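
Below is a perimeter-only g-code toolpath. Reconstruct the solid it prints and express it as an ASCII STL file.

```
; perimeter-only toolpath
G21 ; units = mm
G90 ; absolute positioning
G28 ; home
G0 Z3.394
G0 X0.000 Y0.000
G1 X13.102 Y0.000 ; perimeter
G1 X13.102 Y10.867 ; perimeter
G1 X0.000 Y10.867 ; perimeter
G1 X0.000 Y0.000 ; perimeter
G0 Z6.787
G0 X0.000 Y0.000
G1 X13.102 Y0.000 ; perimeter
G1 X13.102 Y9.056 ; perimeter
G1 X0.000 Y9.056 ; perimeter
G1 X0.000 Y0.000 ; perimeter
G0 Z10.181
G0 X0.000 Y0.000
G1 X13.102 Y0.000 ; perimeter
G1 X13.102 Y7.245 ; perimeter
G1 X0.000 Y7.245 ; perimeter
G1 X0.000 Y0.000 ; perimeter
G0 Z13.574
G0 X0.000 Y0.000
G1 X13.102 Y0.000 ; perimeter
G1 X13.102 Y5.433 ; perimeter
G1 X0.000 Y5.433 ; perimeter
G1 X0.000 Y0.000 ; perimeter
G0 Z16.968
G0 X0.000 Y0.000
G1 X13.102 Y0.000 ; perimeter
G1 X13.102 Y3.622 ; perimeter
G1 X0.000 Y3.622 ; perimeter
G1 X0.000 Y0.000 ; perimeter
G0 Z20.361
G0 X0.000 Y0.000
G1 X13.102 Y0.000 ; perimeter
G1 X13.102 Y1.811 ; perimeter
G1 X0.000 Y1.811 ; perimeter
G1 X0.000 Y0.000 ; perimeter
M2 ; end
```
solid part
  facet normal 0.0000 0.0000 -1.0000
    outer loop
      vertex 13.102 12.678 0.000
      vertex 13.102 0.000 0.000
      vertex 0.000 0.000 0.000
    endloop
  endfacet
  facet normal 0.0000 0.0000 -1.0000
    outer loop
      vertex 0.000 12.678 0.000
      vertex 13.102 12.678 0.000
      vertex 0.000 0.000 0.000
    endloop
  endfacet
  facet normal 0.0000 -1.0000 0.0000
    outer loop
      vertex 0.000 0.000 0.000
      vertex 13.102 0.000 0.000
      vertex 13.102 0.000 23.755
    endloop
  endfacet
  facet normal 0.0000 -1.0000 0.0000
    outer loop
      vertex 0.000 0.000 0.000
      vertex 13.102 0.000 23.755
      vertex 0.000 0.000 23.755
    endloop
  endfacet
  facet normal 0.0000 0.8822 0.4708
    outer loop
      vertex 0.000 0.000 23.755
      vertex 13.102 0.000 23.755
      vertex 13.102 12.678 0.000
    endloop
  endfacet
  facet normal 0.0000 0.8822 0.4708
    outer loop
      vertex 0.000 0.000 23.755
      vertex 13.102 12.678 0.000
      vertex 0.000 12.678 0.000
    endloop
  endfacet
  facet normal -1.0000 0.0000 0.0000
    outer loop
      vertex 0.000 0.000 23.755
      vertex 0.000 12.678 0.000
      vertex 0.000 0.000 0.000
    endloop
  endfacet
  facet normal 1.0000 0.0000 0.0000
    outer loop
      vertex 13.102 0.000 0.000
      vertex 13.102 12.678 0.000
      vertex 13.102 0.000 23.755
    endloop
  endfacet
endsolid part

The G0 Z moves step by Δz≈3.394 mm. The G1 loops shrink linearly with z, so the solid tapers from its base footprint up to z≈23.8. Closing with a flat bottom cap and the tapered top and triangulating gives 8 facets — a wedge (ramp): 13.1 × 12.7 mm base, rising to 23.8 mm along the y=0 edge and sloping linearly to z=0 at y=12.7.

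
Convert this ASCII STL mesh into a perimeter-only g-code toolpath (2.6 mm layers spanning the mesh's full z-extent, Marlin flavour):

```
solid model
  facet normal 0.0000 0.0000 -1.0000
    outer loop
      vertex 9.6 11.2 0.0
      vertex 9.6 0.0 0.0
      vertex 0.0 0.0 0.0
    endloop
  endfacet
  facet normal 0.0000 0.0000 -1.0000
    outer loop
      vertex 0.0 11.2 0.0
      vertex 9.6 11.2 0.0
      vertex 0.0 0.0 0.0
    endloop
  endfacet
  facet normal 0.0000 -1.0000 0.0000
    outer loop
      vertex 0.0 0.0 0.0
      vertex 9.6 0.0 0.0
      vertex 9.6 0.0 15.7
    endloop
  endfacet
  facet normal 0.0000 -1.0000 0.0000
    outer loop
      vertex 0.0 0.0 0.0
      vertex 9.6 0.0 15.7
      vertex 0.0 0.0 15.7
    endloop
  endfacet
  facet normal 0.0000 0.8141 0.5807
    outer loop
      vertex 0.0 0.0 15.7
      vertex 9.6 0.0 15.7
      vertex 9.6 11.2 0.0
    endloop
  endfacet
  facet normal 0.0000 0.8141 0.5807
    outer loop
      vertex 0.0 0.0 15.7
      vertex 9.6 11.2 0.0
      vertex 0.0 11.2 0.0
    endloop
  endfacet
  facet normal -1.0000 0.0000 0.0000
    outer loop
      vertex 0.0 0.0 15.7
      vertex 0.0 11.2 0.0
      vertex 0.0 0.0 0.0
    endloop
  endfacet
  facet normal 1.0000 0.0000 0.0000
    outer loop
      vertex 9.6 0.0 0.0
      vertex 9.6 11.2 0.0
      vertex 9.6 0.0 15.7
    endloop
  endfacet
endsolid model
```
; perimeter-only toolpath
G21 ; units = mm
G90 ; absolute positioning
G28 ; home
; layer 1
G0 Z2.6
G0 X0.0 Y0.0
G1 X9.6 Y0.0
G1 X9.6 Y9.3
G1 X0.0 Y9.3
G1 X0.0 Y0.0
; layer 2
G0 Z5.2
G0 X0.0 Y0.0
G1 X9.6 Y0.0
G1 X9.6 Y7.5
G1 X0.0 Y7.5
G1 X0.0 Y0.0
; layer 3
G0 Z7.8
G0 X0.0 Y0.0
G1 X9.6 Y0.0
G1 X9.6 Y5.6
G1 X0.0 Y5.6
G1 X0.0 Y0.0
; layer 4
G0 Z10.5
G0 X0.0 Y0.0
G1 X9.6 Y0.0
G1 X9.6 Y3.7
G1 X0.0 Y3.7
G1 X0.0 Y0.0
; layer 5
G0 Z13.1
G0 X0.0 Y0.0
G1 X9.6 Y0.0
G1 X9.6 Y1.9
G1 X0.0 Y1.9
G1 X0.0 Y0.0
M2 ; end

The solid is a wedge (ramp): 9.6 × 11.2 mm base, rising to 15.7 mm along the y=0 edge and sloping linearly to z=0 at y=11.2. Slicing at Δz = 2.6 mm — 6 equal slices spanning the solid's height, so layer i sits at z = i·h/6 — gives 5 non-empty perimeters. Each is a 4-segment closed polygon; G0 lifts to the layer z and rapids to the start vertex, then G1 traces the edges. The cross-section shrinks linearly with z (the slice at the apex is degenerate and omitted).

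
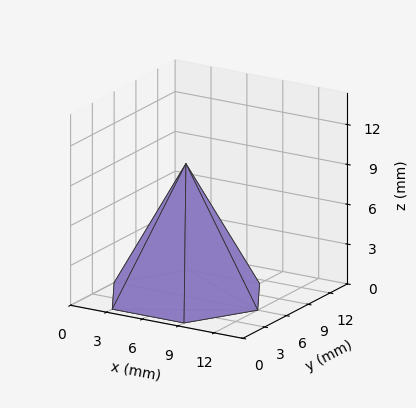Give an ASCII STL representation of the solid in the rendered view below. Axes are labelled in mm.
Reading the render: the shape is a regular 6-sided pyramid, base circumscribed radius ≈ 6 mm, apex at z ≈ 10 mm (dimensions read to the nearest mm from the axis ticks). For the STL, each face is triangulated and given an outward normal.

solid part
  facet normal 0.0000 0.0000 -1.0000
    outer loop
      vertex 3.00 11.20 0.00
      vertex 9.00 11.20 0.00
      vertex 12.00 6.00 0.00
    endloop
  endfacet
  facet normal 0.0000 0.0000 -1.0000
    outer loop
      vertex 0.00 6.00 0.00
      vertex 3.00 11.20 0.00
      vertex 12.00 6.00 0.00
    endloop
  endfacet
  facet normal 0.0000 0.0000 -1.0000
    outer loop
      vertex 3.00 0.80 0.00
      vertex 0.00 6.00 0.00
      vertex 12.00 6.00 0.00
    endloop
  endfacet
  facet normal 0.0000 0.0000 -1.0000
    outer loop
      vertex 9.00 0.80 0.00
      vertex 3.00 0.80 0.00
      vertex 12.00 6.00 0.00
    endloop
  endfacet
  facet normal 0.7686 0.4434 0.4612
    outer loop
      vertex 12.00 6.00 0.00
      vertex 9.00 11.20 0.00
      vertex 6.00 6.00 10.00
    endloop
  endfacet
  facet normal 0.0000 0.8872 0.4614
    outer loop
      vertex 9.00 11.20 0.00
      vertex 3.00 11.20 0.00
      vertex 6.00 6.00 10.00
    endloop
  endfacet
  facet normal -0.7686 0.4434 0.4612
    outer loop
      vertex 3.00 11.20 0.00
      vertex 0.00 6.00 0.00
      vertex 6.00 6.00 10.00
    endloop
  endfacet
  facet normal -0.7686 -0.4434 0.4612
    outer loop
      vertex 0.00 6.00 0.00
      vertex 3.00 0.80 0.00
      vertex 6.00 6.00 10.00
    endloop
  endfacet
  facet normal 0.0000 -0.8872 0.4614
    outer loop
      vertex 3.00 0.80 0.00
      vertex 9.00 0.80 0.00
      vertex 6.00 6.00 10.00
    endloop
  endfacet
  facet normal 0.7686 -0.4434 0.4612
    outer loop
      vertex 9.00 0.80 0.00
      vertex 12.00 6.00 0.00
      vertex 6.00 6.00 10.00
    endloop
  endfacet
endsolid part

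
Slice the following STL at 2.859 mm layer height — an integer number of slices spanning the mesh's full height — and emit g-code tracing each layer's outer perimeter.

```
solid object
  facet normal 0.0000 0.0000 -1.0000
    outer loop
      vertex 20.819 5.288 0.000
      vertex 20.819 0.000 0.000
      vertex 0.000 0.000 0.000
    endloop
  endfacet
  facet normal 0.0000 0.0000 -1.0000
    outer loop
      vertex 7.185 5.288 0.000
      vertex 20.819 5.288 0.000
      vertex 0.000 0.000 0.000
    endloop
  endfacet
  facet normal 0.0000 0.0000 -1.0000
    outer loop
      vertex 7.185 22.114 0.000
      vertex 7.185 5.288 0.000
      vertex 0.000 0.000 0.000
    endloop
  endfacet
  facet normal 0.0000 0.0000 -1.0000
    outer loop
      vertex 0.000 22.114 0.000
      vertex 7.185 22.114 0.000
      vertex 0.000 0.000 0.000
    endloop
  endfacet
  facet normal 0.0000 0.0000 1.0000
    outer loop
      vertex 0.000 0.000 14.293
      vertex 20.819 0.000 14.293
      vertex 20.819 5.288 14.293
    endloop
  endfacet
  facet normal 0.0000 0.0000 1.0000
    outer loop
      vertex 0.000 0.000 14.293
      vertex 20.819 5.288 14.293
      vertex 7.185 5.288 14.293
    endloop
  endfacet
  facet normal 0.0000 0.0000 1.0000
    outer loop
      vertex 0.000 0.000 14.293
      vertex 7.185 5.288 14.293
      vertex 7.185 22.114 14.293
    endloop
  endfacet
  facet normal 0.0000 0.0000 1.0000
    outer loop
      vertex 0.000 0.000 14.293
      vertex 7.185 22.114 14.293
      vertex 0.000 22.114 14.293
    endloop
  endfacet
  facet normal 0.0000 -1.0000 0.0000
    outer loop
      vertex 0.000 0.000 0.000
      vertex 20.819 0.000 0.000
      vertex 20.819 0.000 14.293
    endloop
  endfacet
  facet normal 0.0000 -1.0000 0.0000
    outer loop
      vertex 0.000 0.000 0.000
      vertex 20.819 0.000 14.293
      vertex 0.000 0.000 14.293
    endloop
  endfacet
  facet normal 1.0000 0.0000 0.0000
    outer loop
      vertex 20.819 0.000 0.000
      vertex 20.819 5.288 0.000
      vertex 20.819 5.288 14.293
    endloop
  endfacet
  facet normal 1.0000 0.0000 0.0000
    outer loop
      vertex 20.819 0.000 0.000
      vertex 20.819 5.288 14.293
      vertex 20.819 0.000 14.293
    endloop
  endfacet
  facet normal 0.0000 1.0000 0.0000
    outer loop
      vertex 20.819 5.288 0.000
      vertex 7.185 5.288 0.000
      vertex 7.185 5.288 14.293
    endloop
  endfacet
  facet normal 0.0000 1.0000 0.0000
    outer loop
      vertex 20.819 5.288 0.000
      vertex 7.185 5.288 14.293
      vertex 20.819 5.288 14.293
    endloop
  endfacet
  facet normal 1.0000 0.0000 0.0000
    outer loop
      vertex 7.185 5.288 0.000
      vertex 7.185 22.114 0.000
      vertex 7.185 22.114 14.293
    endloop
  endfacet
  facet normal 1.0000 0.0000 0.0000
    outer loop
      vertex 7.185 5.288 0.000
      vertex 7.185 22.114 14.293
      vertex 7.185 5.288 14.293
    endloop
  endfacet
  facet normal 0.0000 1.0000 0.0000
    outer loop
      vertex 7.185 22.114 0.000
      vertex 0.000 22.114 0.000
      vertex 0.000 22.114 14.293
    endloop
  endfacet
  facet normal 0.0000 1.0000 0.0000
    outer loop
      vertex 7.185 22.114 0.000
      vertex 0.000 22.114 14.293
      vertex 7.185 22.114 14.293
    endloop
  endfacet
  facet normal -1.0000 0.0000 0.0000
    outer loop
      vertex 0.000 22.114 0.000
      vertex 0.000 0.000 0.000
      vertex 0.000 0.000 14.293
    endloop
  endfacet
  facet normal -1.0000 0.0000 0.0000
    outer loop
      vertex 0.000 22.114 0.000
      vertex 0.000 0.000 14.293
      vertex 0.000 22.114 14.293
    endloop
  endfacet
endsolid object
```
; perimeter-only toolpath
G21 ; units = mm
G90 ; absolute positioning
G28 ; home
; layer 1
G0 Z2.859
G0 X0.000 Y0.000
G1 X20.819 Y0.000
G1 X20.819 Y5.288
G1 X7.185 Y5.288
G1 X7.185 Y22.114
G1 X0.000 Y22.114
G1 X0.000 Y0.000
; layer 2
G0 Z5.717
G0 X0.000 Y0.000
G1 X20.819 Y0.000
G1 X20.819 Y5.288
G1 X7.185 Y5.288
G1 X7.185 Y22.114
G1 X0.000 Y22.114
G1 X0.000 Y0.000
; layer 3
G0 Z8.576
G0 X0.000 Y0.000
G1 X20.819 Y0.000
G1 X20.819 Y5.288
G1 X7.185 Y5.288
G1 X7.185 Y22.114
G1 X0.000 Y22.114
G1 X0.000 Y0.000
; layer 4
G0 Z11.434
G0 X0.000 Y0.000
G1 X20.819 Y0.000
G1 X20.819 Y5.288
G1 X7.185 Y5.288
G1 X7.185 Y22.114
G1 X0.000 Y22.114
G1 X0.000 Y0.000
; layer 5
G0 Z14.293
G0 X0.000 Y0.000
G1 X20.819 Y0.000
G1 X20.819 Y5.288
G1 X7.185 Y5.288
G1 X7.185 Y22.114
G1 X0.000 Y22.114
G1 X0.000 Y0.000
M2 ; end

The solid is an L-shaped prism: outer 20.8 × 22.1 mm, arm thicknesses ≈ 5.29 mm (horizontal) and 7.18 mm (vertical), extruded 14.3 mm in z. Slicing at Δz = 2.859 mm — 5 equal slices spanning the solid's height, so layer i sits at z = i·h/5 — gives 5 non-empty perimeters. Each is a 6-segment closed polygon; G0 lifts to the layer z and rapids to the start vertex, then G1 traces the edges.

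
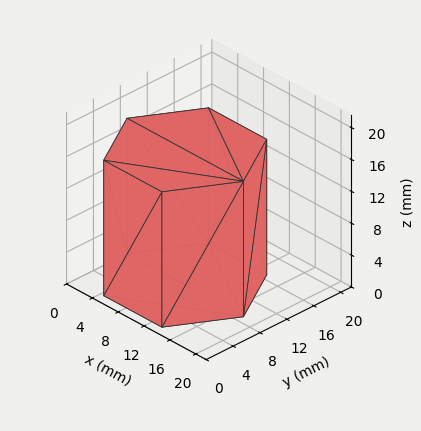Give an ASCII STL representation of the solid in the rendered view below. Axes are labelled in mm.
Reading the render: the shape is a regular 6-sided prism (a cylinder approximated with 6 flat sides), circumscribed radius ≈ 9 mm, height ≈ 17 mm (dimensions read to the nearest mm from the axis ticks). For the STL, each face is triangulated and given an outward normal.

solid part
  facet normal 0.0000 0.0000 -1.0000
    outer loop
      vertex 4.50 16.79 0.00
      vertex 13.50 16.79 0.00
      vertex 18.00 9.00 0.00
    endloop
  endfacet
  facet normal 0.0000 0.0000 -1.0000
    outer loop
      vertex 0.00 9.00 0.00
      vertex 4.50 16.79 0.00
      vertex 18.00 9.00 0.00
    endloop
  endfacet
  facet normal 0.0000 0.0000 -1.0000
    outer loop
      vertex 4.50 1.21 0.00
      vertex 0.00 9.00 0.00
      vertex 18.00 9.00 0.00
    endloop
  endfacet
  facet normal 0.0000 0.0000 -1.0000
    outer loop
      vertex 13.50 1.21 0.00
      vertex 4.50 1.21 0.00
      vertex 18.00 9.00 0.00
    endloop
  endfacet
  facet normal 0.0000 0.0000 1.0000
    outer loop
      vertex 18.00 9.00 17.00
      vertex 13.50 16.79 17.00
      vertex 4.50 16.79 17.00
    endloop
  endfacet
  facet normal 0.0000 0.0000 1.0000
    outer loop
      vertex 18.00 9.00 17.00
      vertex 4.50 16.79 17.00
      vertex 0.00 9.00 17.00
    endloop
  endfacet
  facet normal 0.0000 0.0000 1.0000
    outer loop
      vertex 18.00 9.00 17.00
      vertex 0.00 9.00 17.00
      vertex 4.50 1.21 17.00
    endloop
  endfacet
  facet normal 0.0000 0.0000 1.0000
    outer loop
      vertex 18.00 9.00 17.00
      vertex 4.50 1.21 17.00
      vertex 13.50 1.21 17.00
    endloop
  endfacet
  facet normal 0.8659 0.5002 0.0000
    outer loop
      vertex 18.00 9.00 0.00
      vertex 13.50 16.79 0.00
      vertex 13.50 16.79 17.00
    endloop
  endfacet
  facet normal 0.8659 0.5002 0.0000
    outer loop
      vertex 18.00 9.00 0.00
      vertex 13.50 16.79 17.00
      vertex 18.00 9.00 17.00
    endloop
  endfacet
  facet normal 0.0000 1.0000 0.0000
    outer loop
      vertex 13.50 16.79 0.00
      vertex 4.50 16.79 0.00
      vertex 4.50 16.79 17.00
    endloop
  endfacet
  facet normal 0.0000 1.0000 0.0000
    outer loop
      vertex 13.50 16.79 0.00
      vertex 4.50 16.79 17.00
      vertex 13.50 16.79 17.00
    endloop
  endfacet
  facet normal -0.8659 0.5002 0.0000
    outer loop
      vertex 4.50 16.79 0.00
      vertex 0.00 9.00 0.00
      vertex 0.00 9.00 17.00
    endloop
  endfacet
  facet normal -0.8659 0.5002 0.0000
    outer loop
      vertex 4.50 16.79 0.00
      vertex 0.00 9.00 17.00
      vertex 4.50 16.79 17.00
    endloop
  endfacet
  facet normal -0.8659 -0.5002 0.0000
    outer loop
      vertex 0.00 9.00 0.00
      vertex 4.50 1.21 0.00
      vertex 4.50 1.21 17.00
    endloop
  endfacet
  facet normal -0.8659 -0.5002 0.0000
    outer loop
      vertex 0.00 9.00 0.00
      vertex 4.50 1.21 17.00
      vertex 0.00 9.00 17.00
    endloop
  endfacet
  facet normal 0.0000 -1.0000 0.0000
    outer loop
      vertex 4.50 1.21 0.00
      vertex 13.50 1.21 0.00
      vertex 13.50 1.21 17.00
    endloop
  endfacet
  facet normal 0.0000 -1.0000 0.0000
    outer loop
      vertex 4.50 1.21 0.00
      vertex 13.50 1.21 17.00
      vertex 4.50 1.21 17.00
    endloop
  endfacet
  facet normal 0.8659 -0.5002 0.0000
    outer loop
      vertex 13.50 1.21 0.00
      vertex 18.00 9.00 0.00
      vertex 18.00 9.00 17.00
    endloop
  endfacet
  facet normal 0.8659 -0.5002 0.0000
    outer loop
      vertex 13.50 1.21 0.00
      vertex 18.00 9.00 17.00
      vertex 13.50 1.21 17.00
    endloop
  endfacet
endsolid part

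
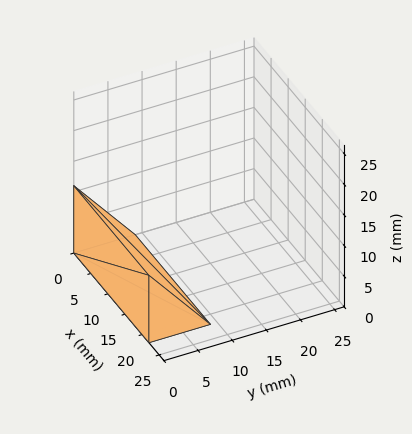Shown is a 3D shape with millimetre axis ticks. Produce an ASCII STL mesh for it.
Reading the render: the shape is a wedge (ramp): 22 × 9 mm base, rising to 11 mm along the y=0 edge and sloping linearly to z=0 at y=9 (dimensions read to the nearest mm from the axis ticks). For the STL, each face is triangulated and given an outward normal.

solid part
  facet normal 0.0000 0.0000 -1.0000
    outer loop
      vertex 22.00 9.00 0.00
      vertex 22.00 0.00 0.00
      vertex 0.00 0.00 0.00
    endloop
  endfacet
  facet normal 0.0000 0.0000 -1.0000
    outer loop
      vertex 0.00 9.00 0.00
      vertex 22.00 9.00 0.00
      vertex 0.00 0.00 0.00
    endloop
  endfacet
  facet normal 0.0000 -1.0000 0.0000
    outer loop
      vertex 0.00 0.00 0.00
      vertex 22.00 0.00 0.00
      vertex 22.00 0.00 11.00
    endloop
  endfacet
  facet normal 0.0000 -1.0000 0.0000
    outer loop
      vertex 0.00 0.00 0.00
      vertex 22.00 0.00 11.00
      vertex 0.00 0.00 11.00
    endloop
  endfacet
  facet normal 0.0000 0.7740 0.6332
    outer loop
      vertex 0.00 0.00 11.00
      vertex 22.00 0.00 11.00
      vertex 22.00 9.00 0.00
    endloop
  endfacet
  facet normal 0.0000 0.7740 0.6332
    outer loop
      vertex 0.00 0.00 11.00
      vertex 22.00 9.00 0.00
      vertex 0.00 9.00 0.00
    endloop
  endfacet
  facet normal -1.0000 0.0000 0.0000
    outer loop
      vertex 0.00 0.00 11.00
      vertex 0.00 9.00 0.00
      vertex 0.00 0.00 0.00
    endloop
  endfacet
  facet normal 1.0000 0.0000 0.0000
    outer loop
      vertex 22.00 0.00 0.00
      vertex 22.00 9.00 0.00
      vertex 22.00 0.00 11.00
    endloop
  endfacet
endsolid part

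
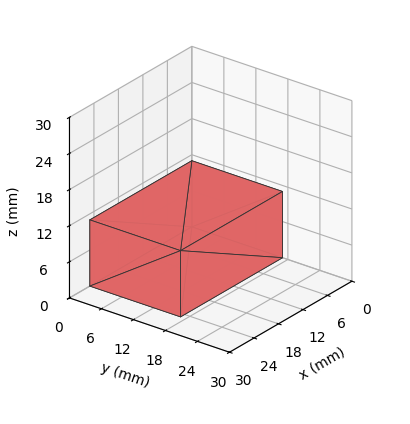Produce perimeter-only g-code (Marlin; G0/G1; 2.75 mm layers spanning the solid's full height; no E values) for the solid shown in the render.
Reading the render: the shape is a rectangular box, roughly 25 × 17 mm footprint and 11 mm tall (dimensions read to the nearest mm from the axis ticks). For the g-code, the solid's height is divided into equal slices at the stated Δz and each level perimeter traced with G1 moves after a G0 lift.

; perimeter-only toolpath
G21 ; units = mm
G90 ; absolute positioning
G28 ; home
; layer 1
G0 Z2.75
G0 X0.00 Y0.00
G1 X25.00 Y0.00
G1 X25.00 Y17.00
G1 X0.00 Y17.00
G1 X0.00 Y0.00
; layer 2
G0 Z5.50
G0 X0.00 Y0.00
G1 X25.00 Y0.00
G1 X25.00 Y17.00
G1 X0.00 Y17.00
G1 X0.00 Y0.00
; layer 3
G0 Z8.25
G0 X0.00 Y0.00
G1 X25.00 Y0.00
G1 X25.00 Y17.00
G1 X0.00 Y17.00
G1 X0.00 Y0.00
; layer 4
G0 Z11.00
G0 X0.00 Y0.00
G1 X25.00 Y0.00
G1 X25.00 Y17.00
G1 X0.00 Y17.00
G1 X0.00 Y0.00
M2 ; end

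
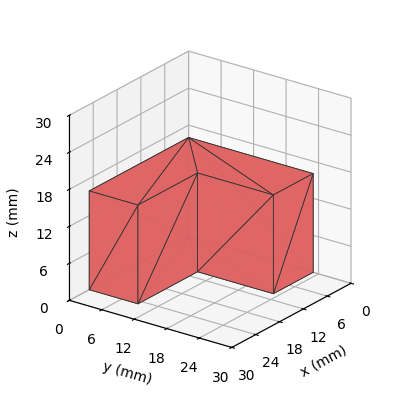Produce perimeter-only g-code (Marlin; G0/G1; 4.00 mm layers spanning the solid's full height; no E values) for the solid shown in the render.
Reading the render: the shape is an L-shaped prism: outer 25 × 23 mm, arm thicknesses ≈ 9 mm (horizontal) and 10 mm (vertical), extruded 16 mm in z (dimensions read to the nearest mm from the axis ticks). For the g-code, the solid's height is divided into equal slices at the stated Δz and each level perimeter traced with G1 moves after a G0 lift.

; perimeter-only toolpath
G21 ; units = mm
G90 ; absolute positioning
G28 ; home
; layer 1
G0 Z4.00
G0 X0.00 Y0.00
G1 X25.00 Y0.00
G1 X25.00 Y9.00
G1 X10.00 Y9.00
G1 X10.00 Y23.00
G1 X0.00 Y23.00
G1 X0.00 Y0.00
; layer 2
G0 Z8.00
G0 X0.00 Y0.00
G1 X25.00 Y0.00
G1 X25.00 Y9.00
G1 X10.00 Y9.00
G1 X10.00 Y23.00
G1 X0.00 Y23.00
G1 X0.00 Y0.00
; layer 3
G0 Z12.00
G0 X0.00 Y0.00
G1 X25.00 Y0.00
G1 X25.00 Y9.00
G1 X10.00 Y9.00
G1 X10.00 Y23.00
G1 X0.00 Y23.00
G1 X0.00 Y0.00
; layer 4
G0 Z16.00
G0 X0.00 Y0.00
G1 X25.00 Y0.00
G1 X25.00 Y9.00
G1 X10.00 Y9.00
G1 X10.00 Y23.00
G1 X0.00 Y23.00
G1 X0.00 Y0.00
M2 ; end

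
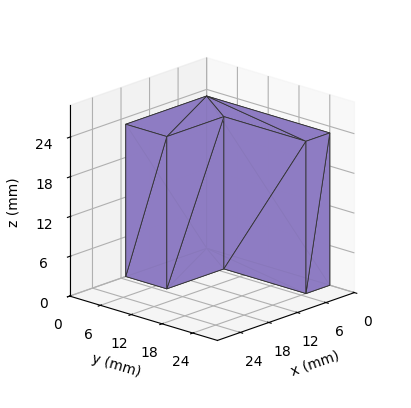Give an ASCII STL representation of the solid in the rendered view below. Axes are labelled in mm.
Reading the render: the shape is an L-shaped prism: outer 17 × 24 mm, arm thicknesses ≈ 8 mm (horizontal) and 5 mm (vertical), extruded 23 mm in z (dimensions read to the nearest mm from the axis ticks). For the STL, each face is triangulated and given an outward normal.

solid part
  facet normal 0.0000 0.0000 -1.0000
    outer loop
      vertex 17.0 8.0 0.0
      vertex 17.0 0.0 0.0
      vertex 0.0 0.0 0.0
    endloop
  endfacet
  facet normal 0.0000 0.0000 -1.0000
    outer loop
      vertex 5.0 8.0 0.0
      vertex 17.0 8.0 0.0
      vertex 0.0 0.0 0.0
    endloop
  endfacet
  facet normal 0.0000 0.0000 -1.0000
    outer loop
      vertex 5.0 24.0 0.0
      vertex 5.0 8.0 0.0
      vertex 0.0 0.0 0.0
    endloop
  endfacet
  facet normal 0.0000 0.0000 -1.0000
    outer loop
      vertex 0.0 24.0 0.0
      vertex 5.0 24.0 0.0
      vertex 0.0 0.0 0.0
    endloop
  endfacet
  facet normal 0.0000 0.0000 1.0000
    outer loop
      vertex 0.0 0.0 23.0
      vertex 17.0 0.0 23.0
      vertex 17.0 8.0 23.0
    endloop
  endfacet
  facet normal 0.0000 0.0000 1.0000
    outer loop
      vertex 0.0 0.0 23.0
      vertex 17.0 8.0 23.0
      vertex 5.0 8.0 23.0
    endloop
  endfacet
  facet normal 0.0000 0.0000 1.0000
    outer loop
      vertex 0.0 0.0 23.0
      vertex 5.0 8.0 23.0
      vertex 5.0 24.0 23.0
    endloop
  endfacet
  facet normal 0.0000 0.0000 1.0000
    outer loop
      vertex 0.0 0.0 23.0
      vertex 5.0 24.0 23.0
      vertex 0.0 24.0 23.0
    endloop
  endfacet
  facet normal 0.0000 -1.0000 0.0000
    outer loop
      vertex 0.0 0.0 0.0
      vertex 17.0 0.0 0.0
      vertex 17.0 0.0 23.0
    endloop
  endfacet
  facet normal 0.0000 -1.0000 0.0000
    outer loop
      vertex 0.0 0.0 0.0
      vertex 17.0 0.0 23.0
      vertex 0.0 0.0 23.0
    endloop
  endfacet
  facet normal 1.0000 0.0000 0.0000
    outer loop
      vertex 17.0 0.0 0.0
      vertex 17.0 8.0 0.0
      vertex 17.0 8.0 23.0
    endloop
  endfacet
  facet normal 1.0000 0.0000 0.0000
    outer loop
      vertex 17.0 0.0 0.0
      vertex 17.0 8.0 23.0
      vertex 17.0 0.0 23.0
    endloop
  endfacet
  facet normal 0.0000 1.0000 0.0000
    outer loop
      vertex 17.0 8.0 0.0
      vertex 5.0 8.0 0.0
      vertex 5.0 8.0 23.0
    endloop
  endfacet
  facet normal 0.0000 1.0000 0.0000
    outer loop
      vertex 17.0 8.0 0.0
      vertex 5.0 8.0 23.0
      vertex 17.0 8.0 23.0
    endloop
  endfacet
  facet normal 1.0000 0.0000 0.0000
    outer loop
      vertex 5.0 8.0 0.0
      vertex 5.0 24.0 0.0
      vertex 5.0 24.0 23.0
    endloop
  endfacet
  facet normal 1.0000 0.0000 0.0000
    outer loop
      vertex 5.0 8.0 0.0
      vertex 5.0 24.0 23.0
      vertex 5.0 8.0 23.0
    endloop
  endfacet
  facet normal 0.0000 1.0000 0.0000
    outer loop
      vertex 5.0 24.0 0.0
      vertex 0.0 24.0 0.0
      vertex 0.0 24.0 23.0
    endloop
  endfacet
  facet normal 0.0000 1.0000 0.0000
    outer loop
      vertex 5.0 24.0 0.0
      vertex 0.0 24.0 23.0
      vertex 5.0 24.0 23.0
    endloop
  endfacet
  facet normal -1.0000 0.0000 0.0000
    outer loop
      vertex 0.0 24.0 0.0
      vertex 0.0 0.0 0.0
      vertex 0.0 0.0 23.0
    endloop
  endfacet
  facet normal -1.0000 0.0000 0.0000
    outer loop
      vertex 0.0 24.0 0.0
      vertex 0.0 0.0 23.0
      vertex 0.0 24.0 23.0
    endloop
  endfacet
endsolid part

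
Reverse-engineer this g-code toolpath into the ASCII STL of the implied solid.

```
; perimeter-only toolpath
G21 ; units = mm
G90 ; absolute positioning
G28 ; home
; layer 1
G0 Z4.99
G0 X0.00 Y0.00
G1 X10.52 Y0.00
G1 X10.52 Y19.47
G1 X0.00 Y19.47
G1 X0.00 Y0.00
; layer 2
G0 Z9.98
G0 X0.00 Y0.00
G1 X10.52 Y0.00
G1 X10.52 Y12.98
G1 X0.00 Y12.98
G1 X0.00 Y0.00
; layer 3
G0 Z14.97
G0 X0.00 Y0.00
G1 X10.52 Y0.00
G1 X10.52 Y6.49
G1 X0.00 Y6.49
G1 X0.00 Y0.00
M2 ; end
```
solid part
  facet normal 0.0000 0.0000 -1.0000
    outer loop
      vertex 10.52 25.96 0.00
      vertex 10.52 0.00 0.00
      vertex 0.00 0.00 0.00
    endloop
  endfacet
  facet normal 0.0000 0.0000 -1.0000
    outer loop
      vertex 0.00 25.96 0.00
      vertex 10.52 25.96 0.00
      vertex 0.00 0.00 0.00
    endloop
  endfacet
  facet normal 0.0000 -1.0000 0.0000
    outer loop
      vertex 0.00 0.00 0.00
      vertex 10.52 0.00 0.00
      vertex 10.52 0.00 19.96
    endloop
  endfacet
  facet normal 0.0000 -1.0000 0.0000
    outer loop
      vertex 0.00 0.00 0.00
      vertex 10.52 0.00 19.96
      vertex 0.00 0.00 19.96
    endloop
  endfacet
  facet normal 0.0000 0.6095 0.7928
    outer loop
      vertex 0.00 0.00 19.96
      vertex 10.52 0.00 19.96
      vertex 10.52 25.96 0.00
    endloop
  endfacet
  facet normal 0.0000 0.6095 0.7928
    outer loop
      vertex 0.00 0.00 19.96
      vertex 10.52 25.96 0.00
      vertex 0.00 25.96 0.00
    endloop
  endfacet
  facet normal -1.0000 0.0000 0.0000
    outer loop
      vertex 0.00 0.00 19.96
      vertex 0.00 25.96 0.00
      vertex 0.00 0.00 0.00
    endloop
  endfacet
  facet normal 1.0000 0.0000 0.0000
    outer loop
      vertex 10.52 0.00 0.00
      vertex 10.52 25.96 0.00
      vertex 10.52 0.00 19.96
    endloop
  endfacet
endsolid part

The G0 Z moves step by Δz≈4.99 mm. The G1 loops shrink linearly with z, so the solid tapers from its base footprint up to z≈20. Closing with a flat bottom cap and the tapered top and triangulating gives 8 facets — a wedge (ramp): 10.5 × 26 mm base, rising to 20 mm along the y=0 edge and sloping linearly to z=0 at y=26.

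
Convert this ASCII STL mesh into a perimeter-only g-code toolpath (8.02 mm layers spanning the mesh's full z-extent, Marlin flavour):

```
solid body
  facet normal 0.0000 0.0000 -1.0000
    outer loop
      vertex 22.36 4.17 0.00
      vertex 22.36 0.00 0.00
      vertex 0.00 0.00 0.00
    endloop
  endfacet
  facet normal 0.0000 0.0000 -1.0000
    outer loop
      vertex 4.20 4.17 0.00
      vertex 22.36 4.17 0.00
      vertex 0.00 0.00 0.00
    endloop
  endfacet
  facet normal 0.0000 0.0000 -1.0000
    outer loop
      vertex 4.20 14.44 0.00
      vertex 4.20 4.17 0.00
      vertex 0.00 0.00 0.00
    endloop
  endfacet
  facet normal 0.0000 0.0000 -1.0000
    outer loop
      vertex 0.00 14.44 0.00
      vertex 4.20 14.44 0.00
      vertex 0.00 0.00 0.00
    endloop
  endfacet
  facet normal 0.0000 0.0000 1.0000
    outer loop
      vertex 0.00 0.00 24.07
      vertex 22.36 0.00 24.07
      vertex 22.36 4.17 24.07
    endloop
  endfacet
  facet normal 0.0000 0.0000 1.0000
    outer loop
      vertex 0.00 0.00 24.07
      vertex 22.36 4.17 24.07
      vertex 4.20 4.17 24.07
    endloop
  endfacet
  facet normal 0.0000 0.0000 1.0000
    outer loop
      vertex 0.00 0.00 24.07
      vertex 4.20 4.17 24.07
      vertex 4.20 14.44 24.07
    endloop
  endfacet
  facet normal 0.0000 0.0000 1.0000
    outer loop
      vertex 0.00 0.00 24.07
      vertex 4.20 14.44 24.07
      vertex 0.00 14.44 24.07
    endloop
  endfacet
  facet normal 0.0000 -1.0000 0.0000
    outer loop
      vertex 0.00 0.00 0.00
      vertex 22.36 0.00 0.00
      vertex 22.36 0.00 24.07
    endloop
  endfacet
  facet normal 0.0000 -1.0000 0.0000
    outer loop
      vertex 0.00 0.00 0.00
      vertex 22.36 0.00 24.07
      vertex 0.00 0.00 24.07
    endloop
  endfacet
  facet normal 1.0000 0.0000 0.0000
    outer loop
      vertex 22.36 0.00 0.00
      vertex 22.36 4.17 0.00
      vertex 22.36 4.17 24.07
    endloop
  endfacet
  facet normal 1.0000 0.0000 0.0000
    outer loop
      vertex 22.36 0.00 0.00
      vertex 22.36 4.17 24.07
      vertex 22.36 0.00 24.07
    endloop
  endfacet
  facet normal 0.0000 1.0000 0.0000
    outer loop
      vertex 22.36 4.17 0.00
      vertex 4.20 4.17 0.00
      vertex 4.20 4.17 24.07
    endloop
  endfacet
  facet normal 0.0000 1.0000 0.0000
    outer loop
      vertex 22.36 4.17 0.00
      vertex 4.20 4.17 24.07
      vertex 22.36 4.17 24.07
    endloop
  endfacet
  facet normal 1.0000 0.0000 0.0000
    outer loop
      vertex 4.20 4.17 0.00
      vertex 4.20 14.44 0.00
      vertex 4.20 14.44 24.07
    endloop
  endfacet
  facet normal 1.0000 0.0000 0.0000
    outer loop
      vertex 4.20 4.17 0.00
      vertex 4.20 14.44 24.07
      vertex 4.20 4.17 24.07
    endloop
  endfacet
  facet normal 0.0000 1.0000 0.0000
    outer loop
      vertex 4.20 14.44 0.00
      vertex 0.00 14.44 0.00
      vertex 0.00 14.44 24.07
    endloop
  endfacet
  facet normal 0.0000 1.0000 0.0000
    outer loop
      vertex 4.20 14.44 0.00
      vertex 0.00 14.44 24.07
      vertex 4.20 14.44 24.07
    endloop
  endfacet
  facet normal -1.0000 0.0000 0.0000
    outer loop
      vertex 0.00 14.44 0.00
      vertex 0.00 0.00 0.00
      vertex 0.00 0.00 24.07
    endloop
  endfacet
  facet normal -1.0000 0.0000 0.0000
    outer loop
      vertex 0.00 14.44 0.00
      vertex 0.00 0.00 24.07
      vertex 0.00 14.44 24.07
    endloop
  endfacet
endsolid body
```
; perimeter-only toolpath
G21 ; units = mm
G90 ; absolute positioning
G28 ; home
; layer 1
G0 Z8.02
G0 X0.00 Y0.00
G1 X22.36 Y0.00
G1 X22.36 Y4.17
G1 X4.20 Y4.17
G1 X4.20 Y14.44
G1 X0.00 Y14.44
G1 X0.00 Y0.00
; layer 2
G0 Z16.05
G0 X0.00 Y0.00
G1 X22.36 Y0.00
G1 X22.36 Y4.17
G1 X4.20 Y4.17
G1 X4.20 Y14.44
G1 X0.00 Y14.44
G1 X0.00 Y0.00
; layer 3
G0 Z24.07
G0 X0.00 Y0.00
G1 X22.36 Y0.00
G1 X22.36 Y4.17
G1 X4.20 Y4.17
G1 X4.20 Y14.44
G1 X0.00 Y14.44
G1 X0.00 Y0.00
M2 ; end

The solid is an L-shaped prism: outer 22.4 × 14.4 mm, arm thicknesses ≈ 4.17 mm (horizontal) and 4.2 mm (vertical), extruded 24.1 mm in z. Slicing at Δz = 8.02 mm — 3 equal slices spanning the solid's height, so layer i sits at z = i·h/3 — gives 3 non-empty perimeters. Each is a 6-segment closed polygon; G0 lifts to the layer z and rapids to the start vertex, then G1 traces the edges.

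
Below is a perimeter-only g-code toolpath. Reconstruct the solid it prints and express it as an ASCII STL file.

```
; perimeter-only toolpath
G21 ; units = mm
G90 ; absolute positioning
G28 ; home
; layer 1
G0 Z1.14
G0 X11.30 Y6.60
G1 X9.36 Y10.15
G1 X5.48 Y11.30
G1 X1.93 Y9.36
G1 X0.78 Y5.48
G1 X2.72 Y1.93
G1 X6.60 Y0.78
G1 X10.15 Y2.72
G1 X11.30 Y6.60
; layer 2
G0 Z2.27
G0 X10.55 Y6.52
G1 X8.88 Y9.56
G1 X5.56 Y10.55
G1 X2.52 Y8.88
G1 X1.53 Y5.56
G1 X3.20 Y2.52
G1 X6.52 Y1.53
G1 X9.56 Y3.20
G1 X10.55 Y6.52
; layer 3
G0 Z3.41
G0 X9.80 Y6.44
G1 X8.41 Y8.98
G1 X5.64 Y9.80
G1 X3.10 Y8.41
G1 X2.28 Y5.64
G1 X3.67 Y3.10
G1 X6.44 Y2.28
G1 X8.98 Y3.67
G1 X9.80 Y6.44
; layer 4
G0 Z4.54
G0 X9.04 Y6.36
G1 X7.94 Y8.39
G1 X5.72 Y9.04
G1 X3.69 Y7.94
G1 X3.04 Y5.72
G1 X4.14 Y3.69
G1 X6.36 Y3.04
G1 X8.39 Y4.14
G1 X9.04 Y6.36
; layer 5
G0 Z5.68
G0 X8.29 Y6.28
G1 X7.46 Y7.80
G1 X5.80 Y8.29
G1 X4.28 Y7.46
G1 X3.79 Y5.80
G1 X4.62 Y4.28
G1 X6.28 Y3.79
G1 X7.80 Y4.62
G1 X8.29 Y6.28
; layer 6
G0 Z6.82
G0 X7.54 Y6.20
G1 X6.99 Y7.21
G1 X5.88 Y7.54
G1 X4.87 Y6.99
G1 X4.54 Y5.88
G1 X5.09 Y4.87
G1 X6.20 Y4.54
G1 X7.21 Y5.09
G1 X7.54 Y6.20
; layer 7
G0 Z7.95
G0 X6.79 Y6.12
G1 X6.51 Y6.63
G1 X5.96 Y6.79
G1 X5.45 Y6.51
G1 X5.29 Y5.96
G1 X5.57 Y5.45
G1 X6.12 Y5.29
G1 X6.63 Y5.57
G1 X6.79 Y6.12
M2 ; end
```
solid part
  facet normal 0.0000 0.0000 -1.0000
    outer loop
      vertex 5.40 12.05 0.00
      vertex 9.83 10.74 0.00
      vertex 12.05 6.68 0.00
    endloop
  endfacet
  facet normal 0.0000 0.0000 -1.0000
    outer loop
      vertex 1.34 9.83 0.00
      vertex 5.40 12.05 0.00
      vertex 12.05 6.68 0.00
    endloop
  endfacet
  facet normal 0.0000 0.0000 -1.0000
    outer loop
      vertex 0.03 5.40 0.00
      vertex 1.34 9.83 0.00
      vertex 12.05 6.68 0.00
    endloop
  endfacet
  facet normal 0.0000 0.0000 -1.0000
    outer loop
      vertex 2.25 1.34 0.00
      vertex 0.03 5.40 0.00
      vertex 12.05 6.68 0.00
    endloop
  endfacet
  facet normal 0.0000 0.0000 -1.0000
    outer loop
      vertex 6.68 0.03 0.00
      vertex 2.25 1.34 0.00
      vertex 12.05 6.68 0.00
    endloop
  endfacet
  facet normal 0.0000 0.0000 -1.0000
    outer loop
      vertex 10.74 2.25 0.00
      vertex 6.68 0.03 0.00
      vertex 12.05 6.68 0.00
    endloop
  endfacet
  facet normal 0.7477 0.4089 0.5232
    outer loop
      vertex 12.05 6.68 0.00
      vertex 9.83 10.74 0.00
      vertex 6.04 6.04 9.09
    endloop
  endfacet
  facet normal 0.2416 0.8172 0.5233
    outer loop
      vertex 9.83 10.74 0.00
      vertex 5.40 12.05 0.00
      vertex 6.04 6.04 9.09
    endloop
  endfacet
  facet normal -0.4089 0.7477 0.5232
    outer loop
      vertex 5.40 12.05 0.00
      vertex 1.34 9.83 0.00
      vertex 6.04 6.04 9.09
    endloop
  endfacet
  facet normal -0.8172 0.2416 0.5233
    outer loop
      vertex 1.34 9.83 0.00
      vertex 0.03 5.40 0.00
      vertex 6.04 6.04 9.09
    endloop
  endfacet
  facet normal -0.7477 -0.4089 0.5232
    outer loop
      vertex 0.03 5.40 0.00
      vertex 2.25 1.34 0.00
      vertex 6.04 6.04 9.09
    endloop
  endfacet
  facet normal -0.2416 -0.8172 0.5233
    outer loop
      vertex 2.25 1.34 0.00
      vertex 6.68 0.03 0.00
      vertex 6.04 6.04 9.09
    endloop
  endfacet
  facet normal 0.4089 -0.7477 0.5232
    outer loop
      vertex 6.68 0.03 0.00
      vertex 10.74 2.25 0.00
      vertex 6.04 6.04 9.09
    endloop
  endfacet
  facet normal 0.8172 -0.2416 0.5233
    outer loop
      vertex 10.74 2.25 0.00
      vertex 12.05 6.68 0.00
      vertex 6.04 6.04 9.09
    endloop
  endfacet
endsolid part

The G0 Z moves step by Δz≈1.14 mm. The G1 loops shrink linearly with z, so the solid tapers from its base footprint up to z≈9.09. Closing with a flat bottom cap and the tapered top and triangulating gives 14 facets — a regular 8-sided pyramid, base circumscribed radius ≈ 6.04 mm, apex at z ≈ 9.09 mm.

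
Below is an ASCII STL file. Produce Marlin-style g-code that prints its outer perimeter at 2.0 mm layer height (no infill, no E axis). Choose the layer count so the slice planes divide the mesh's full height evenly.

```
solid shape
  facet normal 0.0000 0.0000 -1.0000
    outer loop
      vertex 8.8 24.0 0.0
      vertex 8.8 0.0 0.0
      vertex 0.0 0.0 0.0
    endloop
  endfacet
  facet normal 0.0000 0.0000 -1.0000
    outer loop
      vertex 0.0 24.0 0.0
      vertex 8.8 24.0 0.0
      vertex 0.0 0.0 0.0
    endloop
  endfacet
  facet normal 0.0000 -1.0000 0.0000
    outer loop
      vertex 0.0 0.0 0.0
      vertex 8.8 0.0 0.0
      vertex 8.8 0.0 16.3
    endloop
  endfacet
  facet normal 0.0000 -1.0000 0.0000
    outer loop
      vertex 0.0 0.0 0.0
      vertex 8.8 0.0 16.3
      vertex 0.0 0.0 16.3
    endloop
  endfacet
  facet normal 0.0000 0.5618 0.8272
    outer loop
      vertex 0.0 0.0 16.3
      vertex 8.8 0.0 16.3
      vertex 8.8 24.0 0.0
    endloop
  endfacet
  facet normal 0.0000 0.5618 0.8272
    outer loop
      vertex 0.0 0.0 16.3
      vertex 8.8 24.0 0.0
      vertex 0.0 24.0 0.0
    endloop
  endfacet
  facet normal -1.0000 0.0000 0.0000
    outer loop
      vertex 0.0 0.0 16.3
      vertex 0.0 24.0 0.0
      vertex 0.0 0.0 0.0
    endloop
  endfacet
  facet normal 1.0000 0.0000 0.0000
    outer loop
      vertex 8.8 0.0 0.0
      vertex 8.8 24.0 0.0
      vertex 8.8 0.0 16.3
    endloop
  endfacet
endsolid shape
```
; perimeter-only toolpath
G21 ; units = mm
G90 ; absolute positioning
G28 ; home
; layer 1
G0 Z2.0
G0 X0.0 Y0.0
G1 X8.8 Y0.0
G1 X8.8 Y21.0
G1 X0.0 Y21.0
G1 X0.0 Y0.0
; layer 2
G0 Z4.1
G0 X0.0 Y0.0
G1 X8.8 Y0.0
G1 X8.8 Y18.0
G1 X0.0 Y18.0
G1 X0.0 Y0.0
; layer 3
G0 Z6.1
G0 X0.0 Y0.0
G1 X8.8 Y0.0
G1 X8.8 Y15.0
G1 X0.0 Y15.0
G1 X0.0 Y0.0
; layer 4
G0 Z8.2
G0 X0.0 Y0.0
G1 X8.8 Y0.0
G1 X8.8 Y12.0
G1 X0.0 Y12.0
G1 X0.0 Y0.0
; layer 5
G0 Z10.2
G0 X0.0 Y0.0
G1 X8.8 Y0.0
G1 X8.8 Y9.0
G1 X0.0 Y9.0
G1 X0.0 Y0.0
; layer 6
G0 Z12.2
G0 X0.0 Y0.0
G1 X8.8 Y0.0
G1 X8.8 Y6.0
G1 X0.0 Y6.0
G1 X0.0 Y0.0
; layer 7
G0 Z14.3
G0 X0.0 Y0.0
G1 X8.8 Y0.0
G1 X8.8 Y3.0
G1 X0.0 Y3.0
G1 X0.0 Y0.0
M2 ; end

The solid is a wedge (ramp): 8.8 × 24 mm base, rising to 16.3 mm along the y=0 edge and sloping linearly to z=0 at y=24. Slicing at Δz = 2.0 mm — 8 equal slices spanning the solid's height, so layer i sits at z = i·h/8 — gives 7 non-empty perimeters. Each is a 4-segment closed polygon; G0 lifts to the layer z and rapids to the start vertex, then G1 traces the edges. The cross-section shrinks linearly with z (the slice at the apex is degenerate and omitted).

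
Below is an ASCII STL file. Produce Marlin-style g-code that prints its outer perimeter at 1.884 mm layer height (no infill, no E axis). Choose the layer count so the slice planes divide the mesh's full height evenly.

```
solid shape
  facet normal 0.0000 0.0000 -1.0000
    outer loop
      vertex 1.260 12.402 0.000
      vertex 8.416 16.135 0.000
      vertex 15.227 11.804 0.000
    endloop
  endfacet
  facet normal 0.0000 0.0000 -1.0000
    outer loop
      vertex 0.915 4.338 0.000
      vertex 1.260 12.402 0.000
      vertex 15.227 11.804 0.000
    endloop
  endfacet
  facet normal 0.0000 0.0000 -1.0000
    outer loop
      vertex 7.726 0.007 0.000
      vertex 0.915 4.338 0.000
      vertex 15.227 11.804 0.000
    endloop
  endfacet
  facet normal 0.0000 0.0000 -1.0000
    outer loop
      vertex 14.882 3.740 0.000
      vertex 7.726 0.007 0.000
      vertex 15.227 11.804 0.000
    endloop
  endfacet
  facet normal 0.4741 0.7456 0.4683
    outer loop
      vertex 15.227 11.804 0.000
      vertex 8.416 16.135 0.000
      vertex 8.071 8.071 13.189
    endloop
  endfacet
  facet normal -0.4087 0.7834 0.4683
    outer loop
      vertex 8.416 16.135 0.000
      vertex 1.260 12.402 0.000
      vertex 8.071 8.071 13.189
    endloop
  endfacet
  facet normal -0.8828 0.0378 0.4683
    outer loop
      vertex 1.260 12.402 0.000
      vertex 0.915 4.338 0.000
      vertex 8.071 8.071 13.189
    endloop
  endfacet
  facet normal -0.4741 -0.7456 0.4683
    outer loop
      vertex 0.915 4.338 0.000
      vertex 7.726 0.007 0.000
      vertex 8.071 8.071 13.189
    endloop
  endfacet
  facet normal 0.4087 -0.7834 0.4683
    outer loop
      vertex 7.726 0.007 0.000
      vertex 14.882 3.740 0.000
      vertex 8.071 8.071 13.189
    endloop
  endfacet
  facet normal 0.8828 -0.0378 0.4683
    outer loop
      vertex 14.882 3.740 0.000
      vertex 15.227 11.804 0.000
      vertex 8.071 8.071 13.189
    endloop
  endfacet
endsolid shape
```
; perimeter-only toolpath
G21 ; units = mm
G90 ; absolute positioning
G28 ; home
; layer 1
G0 Z1.884
G0 X14.205 Y11.271
G1 X8.367 Y14.983
G1 X2.233 Y11.783
G1 X1.937 Y4.871
G1 X7.775 Y1.159
G1 X13.909 Y4.359
G1 X14.205 Y11.271
; layer 2
G0 Z3.768
G0 X13.182 Y10.737
G1 X8.317 Y13.831
G1 X3.206 Y11.165
G1 X2.960 Y5.405
G1 X7.825 Y2.311
G1 X12.936 Y4.977
G1 X13.182 Y10.737
; layer 3
G0 Z5.652
G0 X12.160 Y10.204
G1 X8.268 Y12.679
G1 X4.179 Y10.546
G1 X3.982 Y5.938
G1 X7.874 Y3.463
G1 X11.963 Y5.596
G1 X12.160 Y10.204
; layer 4
G0 Z7.537
G0 X11.138 Y9.671
G1 X8.219 Y11.527
G1 X5.152 Y9.927
G1 X5.004 Y6.471
G1 X7.923 Y4.615
G1 X10.990 Y6.215
G1 X11.138 Y9.671
; layer 5
G0 Z9.421
G0 X10.116 Y9.138
G1 X8.170 Y10.375
G1 X6.125 Y9.308
G1 X6.026 Y7.004
G1 X7.972 Y5.767
G1 X10.017 Y6.834
G1 X10.116 Y9.138
; layer 6
G0 Z11.305
G0 X9.093 Y8.604
G1 X8.120 Y9.223
G1 X7.098 Y8.690
G1 X7.049 Y7.538
G1 X8.022 Y6.919
G1 X9.044 Y7.452
G1 X9.093 Y8.604
M2 ; end

The solid is a regular 6-sided pyramid, base circumscribed radius ≈ 8.07 mm, apex at z ≈ 13.2 mm. Slicing at Δz = 1.884 mm — 7 equal slices spanning the solid's height, so layer i sits at z = i·h/7 — gives 6 non-empty perimeters. Each is a 6-segment closed polygon; G0 lifts to the layer z and rapids to the start vertex, then G1 traces the edges. The cross-section shrinks linearly with z (the slice at the apex is degenerate and omitted).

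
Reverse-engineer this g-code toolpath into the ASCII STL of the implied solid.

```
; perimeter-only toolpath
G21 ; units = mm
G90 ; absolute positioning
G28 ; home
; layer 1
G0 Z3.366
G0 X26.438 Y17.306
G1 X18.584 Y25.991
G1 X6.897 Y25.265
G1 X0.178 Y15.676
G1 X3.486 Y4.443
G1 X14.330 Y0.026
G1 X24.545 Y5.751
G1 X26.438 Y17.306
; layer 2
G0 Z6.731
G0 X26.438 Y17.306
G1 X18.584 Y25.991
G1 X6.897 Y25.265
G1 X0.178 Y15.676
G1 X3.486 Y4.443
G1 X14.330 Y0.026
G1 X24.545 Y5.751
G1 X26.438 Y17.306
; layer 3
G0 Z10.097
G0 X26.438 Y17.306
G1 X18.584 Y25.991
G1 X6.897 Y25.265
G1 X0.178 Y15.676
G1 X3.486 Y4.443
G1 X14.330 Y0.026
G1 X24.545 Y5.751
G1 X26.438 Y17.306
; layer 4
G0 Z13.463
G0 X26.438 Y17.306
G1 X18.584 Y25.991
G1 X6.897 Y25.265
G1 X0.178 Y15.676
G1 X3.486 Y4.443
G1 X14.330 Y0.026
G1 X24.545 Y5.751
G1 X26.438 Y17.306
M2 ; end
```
solid part
  facet normal 0.0000 0.0000 -1.0000
    outer loop
      vertex 6.897 25.265 0.000
      vertex 18.584 25.991 0.000
      vertex 26.438 17.306 0.000
    endloop
  endfacet
  facet normal 0.0000 0.0000 -1.0000
    outer loop
      vertex 0.178 15.676 0.000
      vertex 6.897 25.265 0.000
      vertex 26.438 17.306 0.000
    endloop
  endfacet
  facet normal 0.0000 0.0000 -1.0000
    outer loop
      vertex 3.486 4.443 0.000
      vertex 0.178 15.676 0.000
      vertex 26.438 17.306 0.000
    endloop
  endfacet
  facet normal 0.0000 0.0000 -1.0000
    outer loop
      vertex 14.330 0.026 0.000
      vertex 3.486 4.443 0.000
      vertex 26.438 17.306 0.000
    endloop
  endfacet
  facet normal 0.0000 0.0000 -1.0000
    outer loop
      vertex 24.545 5.751 0.000
      vertex 14.330 0.026 0.000
      vertex 26.438 17.306 0.000
    endloop
  endfacet
  facet normal 0.0000 0.0000 1.0000
    outer loop
      vertex 26.438 17.306 13.463
      vertex 18.584 25.991 13.463
      vertex 6.897 25.265 13.463
    endloop
  endfacet
  facet normal 0.0000 0.0000 1.0000
    outer loop
      vertex 26.438 17.306 13.463
      vertex 6.897 25.265 13.463
      vertex 0.178 15.676 13.463
    endloop
  endfacet
  facet normal 0.0000 0.0000 1.0000
    outer loop
      vertex 26.438 17.306 13.463
      vertex 0.178 15.676 13.463
      vertex 3.486 4.443 13.463
    endloop
  endfacet
  facet normal 0.0000 0.0000 1.0000
    outer loop
      vertex 26.438 17.306 13.463
      vertex 3.486 4.443 13.463
      vertex 14.330 0.026 13.463
    endloop
  endfacet
  facet normal 0.0000 0.0000 1.0000
    outer loop
      vertex 26.438 17.306 13.463
      vertex 14.330 0.026 13.463
      vertex 24.545 5.751 13.463
    endloop
  endfacet
  facet normal 0.7417 0.6707 0.0000
    outer loop
      vertex 26.438 17.306 0.000
      vertex 18.584 25.991 0.000
      vertex 18.584 25.991 13.463
    endloop
  endfacet
  facet normal 0.7417 0.6707 0.0000
    outer loop
      vertex 26.438 17.306 0.000
      vertex 18.584 25.991 13.463
      vertex 26.438 17.306 13.463
    endloop
  endfacet
  facet normal -0.0620 0.9981 0.0000
    outer loop
      vertex 18.584 25.991 0.000
      vertex 6.897 25.265 0.000
      vertex 6.897 25.265 13.463
    endloop
  endfacet
  facet normal -0.0620 0.9981 0.0000
    outer loop
      vertex 18.584 25.991 0.000
      vertex 6.897 25.265 13.463
      vertex 18.584 25.991 13.463
    endloop
  endfacet
  facet normal -0.8190 0.5738 0.0000
    outer loop
      vertex 6.897 25.265 0.000
      vertex 0.178 15.676 0.000
      vertex 0.178 15.676 13.463
    endloop
  endfacet
  facet normal -0.8190 0.5738 0.0000
    outer loop
      vertex 6.897 25.265 0.000
      vertex 0.178 15.676 13.463
      vertex 6.897 25.265 13.463
    endloop
  endfacet
  facet normal -0.9593 -0.2825 0.0000
    outer loop
      vertex 0.178 15.676 0.000
      vertex 3.486 4.443 0.000
      vertex 3.486 4.443 13.463
    endloop
  endfacet
  facet normal -0.9593 -0.2825 0.0000
    outer loop
      vertex 0.178 15.676 0.000
      vertex 3.486 4.443 13.463
      vertex 0.178 15.676 13.463
    endloop
  endfacet
  facet normal -0.3772 -0.9261 0.0000
    outer loop
      vertex 3.486 4.443 0.000
      vertex 14.330 0.026 0.000
      vertex 14.330 0.026 13.463
    endloop
  endfacet
  facet normal -0.3772 -0.9261 0.0000
    outer loop
      vertex 3.486 4.443 0.000
      vertex 14.330 0.026 13.463
      vertex 3.486 4.443 13.463
    endloop
  endfacet
  facet normal 0.4889 -0.8723 0.0000
    outer loop
      vertex 14.330 0.026 0.000
      vertex 24.545 5.751 0.000
      vertex 24.545 5.751 13.463
    endloop
  endfacet
  facet normal 0.4889 -0.8723 0.0000
    outer loop
      vertex 14.330 0.026 0.000
      vertex 24.545 5.751 13.463
      vertex 14.330 0.026 13.463
    endloop
  endfacet
  facet normal 0.9868 -0.1617 0.0000
    outer loop
      vertex 24.545 5.751 0.000
      vertex 26.438 17.306 0.000
      vertex 26.438 17.306 13.463
    endloop
  endfacet
  facet normal 0.9868 -0.1617 0.0000
    outer loop
      vertex 24.545 5.751 0.000
      vertex 26.438 17.306 13.463
      vertex 24.545 5.751 13.463
    endloop
  endfacet
endsolid part

The G0 Z moves step by Δz≈3.366 mm. Every layer's G1 loop is the same polygon, so the solid is a straight extrusion of it from z=0 to z≈13.5. Closing with flat bottom and top caps and triangulating gives 24 facets — a regular 7-sided prism (a cylinder approximated with 7 flat sides), circumscribed radius ≈ 13.5 mm, height ≈ 13.5 mm.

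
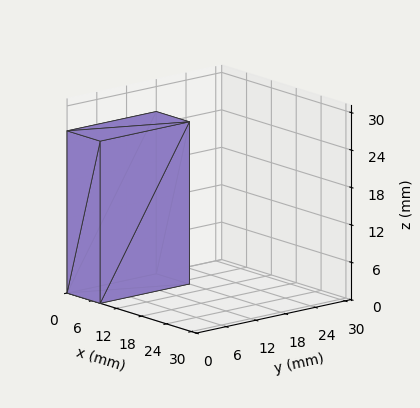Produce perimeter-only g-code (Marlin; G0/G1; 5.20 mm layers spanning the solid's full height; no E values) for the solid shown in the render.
Reading the render: the shape is a rectangular box, roughly 8 × 18 mm footprint and 26 mm tall (dimensions read to the nearest mm from the axis ticks). For the g-code, the solid's height is divided into equal slices at the stated Δz and each level perimeter traced with G1 moves after a G0 lift.

; perimeter-only toolpath
G21 ; units = mm
G90 ; absolute positioning
G28 ; home
; layer 1
G0 Z5.20
G0 X0.00 Y0.00
G1 X8.00 Y0.00
G1 X8.00 Y18.00
G1 X0.00 Y18.00
G1 X0.00 Y0.00
; layer 2
G0 Z10.40
G0 X0.00 Y0.00
G1 X8.00 Y0.00
G1 X8.00 Y18.00
G1 X0.00 Y18.00
G1 X0.00 Y0.00
; layer 3
G0 Z15.60
G0 X0.00 Y0.00
G1 X8.00 Y0.00
G1 X8.00 Y18.00
G1 X0.00 Y18.00
G1 X0.00 Y0.00
; layer 4
G0 Z20.80
G0 X0.00 Y0.00
G1 X8.00 Y0.00
G1 X8.00 Y18.00
G1 X0.00 Y18.00
G1 X0.00 Y0.00
; layer 5
G0 Z26.00
G0 X0.00 Y0.00
G1 X8.00 Y0.00
G1 X8.00 Y18.00
G1 X0.00 Y18.00
G1 X0.00 Y0.00
M2 ; end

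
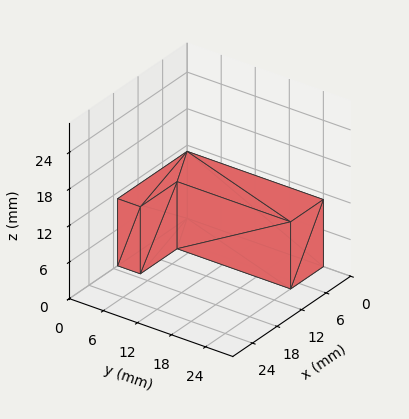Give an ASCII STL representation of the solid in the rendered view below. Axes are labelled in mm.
Reading the render: the shape is an L-shaped prism: outer 17 × 24 mm, arm thicknesses ≈ 4 mm (horizontal) and 8 mm (vertical), extruded 11 mm in z (dimensions read to the nearest mm from the axis ticks). For the STL, each face is triangulated and given an outward normal.

solid part
  facet normal 0.0000 0.0000 -1.0000
    outer loop
      vertex 17.00 4.00 0.00
      vertex 17.00 0.00 0.00
      vertex 0.00 0.00 0.00
    endloop
  endfacet
  facet normal 0.0000 0.0000 -1.0000
    outer loop
      vertex 8.00 4.00 0.00
      vertex 17.00 4.00 0.00
      vertex 0.00 0.00 0.00
    endloop
  endfacet
  facet normal 0.0000 0.0000 -1.0000
    outer loop
      vertex 8.00 24.00 0.00
      vertex 8.00 4.00 0.00
      vertex 0.00 0.00 0.00
    endloop
  endfacet
  facet normal 0.0000 0.0000 -1.0000
    outer loop
      vertex 0.00 24.00 0.00
      vertex 8.00 24.00 0.00
      vertex 0.00 0.00 0.00
    endloop
  endfacet
  facet normal 0.0000 0.0000 1.0000
    outer loop
      vertex 0.00 0.00 11.00
      vertex 17.00 0.00 11.00
      vertex 17.00 4.00 11.00
    endloop
  endfacet
  facet normal 0.0000 0.0000 1.0000
    outer loop
      vertex 0.00 0.00 11.00
      vertex 17.00 4.00 11.00
      vertex 8.00 4.00 11.00
    endloop
  endfacet
  facet normal 0.0000 0.0000 1.0000
    outer loop
      vertex 0.00 0.00 11.00
      vertex 8.00 4.00 11.00
      vertex 8.00 24.00 11.00
    endloop
  endfacet
  facet normal 0.0000 0.0000 1.0000
    outer loop
      vertex 0.00 0.00 11.00
      vertex 8.00 24.00 11.00
      vertex 0.00 24.00 11.00
    endloop
  endfacet
  facet normal 0.0000 -1.0000 0.0000
    outer loop
      vertex 0.00 0.00 0.00
      vertex 17.00 0.00 0.00
      vertex 17.00 0.00 11.00
    endloop
  endfacet
  facet normal 0.0000 -1.0000 0.0000
    outer loop
      vertex 0.00 0.00 0.00
      vertex 17.00 0.00 11.00
      vertex 0.00 0.00 11.00
    endloop
  endfacet
  facet normal 1.0000 0.0000 0.0000
    outer loop
      vertex 17.00 0.00 0.00
      vertex 17.00 4.00 0.00
      vertex 17.00 4.00 11.00
    endloop
  endfacet
  facet normal 1.0000 0.0000 0.0000
    outer loop
      vertex 17.00 0.00 0.00
      vertex 17.00 4.00 11.00
      vertex 17.00 0.00 11.00
    endloop
  endfacet
  facet normal 0.0000 1.0000 0.0000
    outer loop
      vertex 17.00 4.00 0.00
      vertex 8.00 4.00 0.00
      vertex 8.00 4.00 11.00
    endloop
  endfacet
  facet normal 0.0000 1.0000 0.0000
    outer loop
      vertex 17.00 4.00 0.00
      vertex 8.00 4.00 11.00
      vertex 17.00 4.00 11.00
    endloop
  endfacet
  facet normal 1.0000 0.0000 0.0000
    outer loop
      vertex 8.00 4.00 0.00
      vertex 8.00 24.00 0.00
      vertex 8.00 24.00 11.00
    endloop
  endfacet
  facet normal 1.0000 0.0000 0.0000
    outer loop
      vertex 8.00 4.00 0.00
      vertex 8.00 24.00 11.00
      vertex 8.00 4.00 11.00
    endloop
  endfacet
  facet normal 0.0000 1.0000 0.0000
    outer loop
      vertex 8.00 24.00 0.00
      vertex 0.00 24.00 0.00
      vertex 0.00 24.00 11.00
    endloop
  endfacet
  facet normal 0.0000 1.0000 0.0000
    outer loop
      vertex 8.00 24.00 0.00
      vertex 0.00 24.00 11.00
      vertex 8.00 24.00 11.00
    endloop
  endfacet
  facet normal -1.0000 0.0000 0.0000
    outer loop
      vertex 0.00 24.00 0.00
      vertex 0.00 0.00 0.00
      vertex 0.00 0.00 11.00
    endloop
  endfacet
  facet normal -1.0000 0.0000 0.0000
    outer loop
      vertex 0.00 24.00 0.00
      vertex 0.00 0.00 11.00
      vertex 0.00 24.00 11.00
    endloop
  endfacet
endsolid part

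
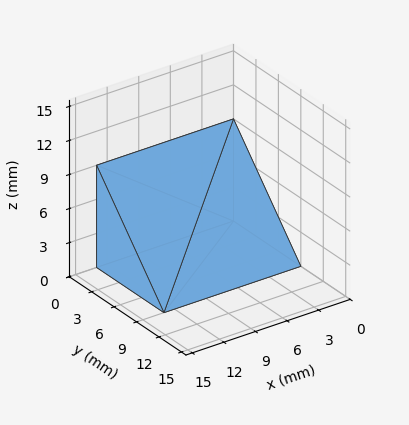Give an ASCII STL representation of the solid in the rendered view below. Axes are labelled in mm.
Reading the render: the shape is a wedge (ramp): 13 × 9 mm base, rising to 9 mm along the y=0 edge and sloping linearly to z=0 at y=9 (dimensions read to the nearest mm from the axis ticks). For the STL, each face is triangulated and given an outward normal.

solid part
  facet normal 0.0000 0.0000 -1.0000
    outer loop
      vertex 13.000 9.000 0.000
      vertex 13.000 0.000 0.000
      vertex 0.000 0.000 0.000
    endloop
  endfacet
  facet normal 0.0000 0.0000 -1.0000
    outer loop
      vertex 0.000 9.000 0.000
      vertex 13.000 9.000 0.000
      vertex 0.000 0.000 0.000
    endloop
  endfacet
  facet normal 0.0000 -1.0000 0.0000
    outer loop
      vertex 0.000 0.000 0.000
      vertex 13.000 0.000 0.000
      vertex 13.000 0.000 9.000
    endloop
  endfacet
  facet normal 0.0000 -1.0000 0.0000
    outer loop
      vertex 0.000 0.000 0.000
      vertex 13.000 0.000 9.000
      vertex 0.000 0.000 9.000
    endloop
  endfacet
  facet normal 0.0000 0.7071 0.7071
    outer loop
      vertex 0.000 0.000 9.000
      vertex 13.000 0.000 9.000
      vertex 13.000 9.000 0.000
    endloop
  endfacet
  facet normal 0.0000 0.7071 0.7071
    outer loop
      vertex 0.000 0.000 9.000
      vertex 13.000 9.000 0.000
      vertex 0.000 9.000 0.000
    endloop
  endfacet
  facet normal -1.0000 0.0000 0.0000
    outer loop
      vertex 0.000 0.000 9.000
      vertex 0.000 9.000 0.000
      vertex 0.000 0.000 0.000
    endloop
  endfacet
  facet normal 1.0000 0.0000 0.0000
    outer loop
      vertex 13.000 0.000 0.000
      vertex 13.000 9.000 0.000
      vertex 13.000 0.000 9.000
    endloop
  endfacet
endsolid part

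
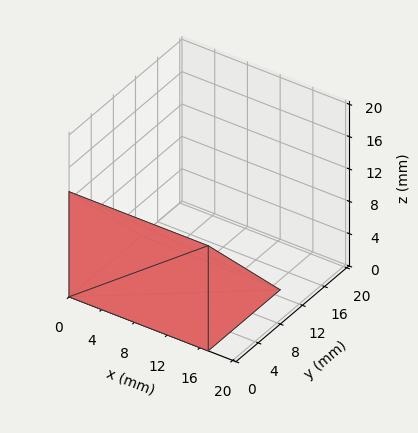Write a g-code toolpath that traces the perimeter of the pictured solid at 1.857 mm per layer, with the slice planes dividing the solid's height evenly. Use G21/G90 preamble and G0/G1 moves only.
Reading the render: the shape is a wedge (ramp): 17 × 13 mm base, rising to 13 mm along the y=0 edge and sloping linearly to z=0 at y=13 (dimensions read to the nearest mm from the axis ticks). For the g-code, the solid's height is divided into equal slices at the stated Δz and each level perimeter traced with G1 moves after a G0 lift.

; perimeter-only toolpath
G21 ; units = mm
G90 ; absolute positioning
G28 ; home
; layer 1
G0 Z1.857
G0 X0.000 Y0.000
G1 X17.000 Y0.000
G1 X17.000 Y11.143
G1 X0.000 Y11.143
G1 X0.000 Y0.000
; layer 2
G0 Z3.714
G0 X0.000 Y0.000
G1 X17.000 Y0.000
G1 X17.000 Y9.286
G1 X0.000 Y9.286
G1 X0.000 Y0.000
; layer 3
G0 Z5.571
G0 X0.000 Y0.000
G1 X17.000 Y0.000
G1 X17.000 Y7.429
G1 X0.000 Y7.429
G1 X0.000 Y0.000
; layer 4
G0 Z7.429
G0 X0.000 Y0.000
G1 X17.000 Y0.000
G1 X17.000 Y5.571
G1 X0.000 Y5.571
G1 X0.000 Y0.000
; layer 5
G0 Z9.286
G0 X0.000 Y0.000
G1 X17.000 Y0.000
G1 X17.000 Y3.714
G1 X0.000 Y3.714
G1 X0.000 Y0.000
; layer 6
G0 Z11.143
G0 X0.000 Y0.000
G1 X17.000 Y0.000
G1 X17.000 Y1.857
G1 X0.000 Y1.857
G1 X0.000 Y0.000
M2 ; end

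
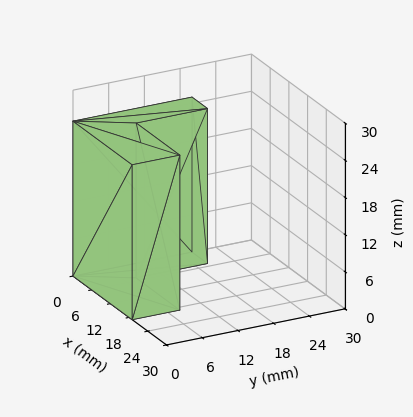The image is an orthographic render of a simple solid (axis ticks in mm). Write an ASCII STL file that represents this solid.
Reading the render: the shape is an L-shaped prism: outer 19 × 20 mm, arm thicknesses ≈ 8 mm (horizontal) and 5 mm (vertical), extruded 25 mm in z (dimensions read to the nearest mm from the axis ticks). For the STL, each face is triangulated and given an outward normal.

solid part
  facet normal 0.0000 0.0000 -1.0000
    outer loop
      vertex 19.000 8.000 0.000
      vertex 19.000 0.000 0.000
      vertex 0.000 0.000 0.000
    endloop
  endfacet
  facet normal 0.0000 0.0000 -1.0000
    outer loop
      vertex 5.000 8.000 0.000
      vertex 19.000 8.000 0.000
      vertex 0.000 0.000 0.000
    endloop
  endfacet
  facet normal 0.0000 0.0000 -1.0000
    outer loop
      vertex 5.000 20.000 0.000
      vertex 5.000 8.000 0.000
      vertex 0.000 0.000 0.000
    endloop
  endfacet
  facet normal 0.0000 0.0000 -1.0000
    outer loop
      vertex 0.000 20.000 0.000
      vertex 5.000 20.000 0.000
      vertex 0.000 0.000 0.000
    endloop
  endfacet
  facet normal 0.0000 0.0000 1.0000
    outer loop
      vertex 0.000 0.000 25.000
      vertex 19.000 0.000 25.000
      vertex 19.000 8.000 25.000
    endloop
  endfacet
  facet normal 0.0000 0.0000 1.0000
    outer loop
      vertex 0.000 0.000 25.000
      vertex 19.000 8.000 25.000
      vertex 5.000 8.000 25.000
    endloop
  endfacet
  facet normal 0.0000 0.0000 1.0000
    outer loop
      vertex 0.000 0.000 25.000
      vertex 5.000 8.000 25.000
      vertex 5.000 20.000 25.000
    endloop
  endfacet
  facet normal 0.0000 0.0000 1.0000
    outer loop
      vertex 0.000 0.000 25.000
      vertex 5.000 20.000 25.000
      vertex 0.000 20.000 25.000
    endloop
  endfacet
  facet normal 0.0000 -1.0000 0.0000
    outer loop
      vertex 0.000 0.000 0.000
      vertex 19.000 0.000 0.000
      vertex 19.000 0.000 25.000
    endloop
  endfacet
  facet normal 0.0000 -1.0000 0.0000
    outer loop
      vertex 0.000 0.000 0.000
      vertex 19.000 0.000 25.000
      vertex 0.000 0.000 25.000
    endloop
  endfacet
  facet normal 1.0000 0.0000 0.0000
    outer loop
      vertex 19.000 0.000 0.000
      vertex 19.000 8.000 0.000
      vertex 19.000 8.000 25.000
    endloop
  endfacet
  facet normal 1.0000 0.0000 0.0000
    outer loop
      vertex 19.000 0.000 0.000
      vertex 19.000 8.000 25.000
      vertex 19.000 0.000 25.000
    endloop
  endfacet
  facet normal 0.0000 1.0000 0.0000
    outer loop
      vertex 19.000 8.000 0.000
      vertex 5.000 8.000 0.000
      vertex 5.000 8.000 25.000
    endloop
  endfacet
  facet normal 0.0000 1.0000 0.0000
    outer loop
      vertex 19.000 8.000 0.000
      vertex 5.000 8.000 25.000
      vertex 19.000 8.000 25.000
    endloop
  endfacet
  facet normal 1.0000 0.0000 0.0000
    outer loop
      vertex 5.000 8.000 0.000
      vertex 5.000 20.000 0.000
      vertex 5.000 20.000 25.000
    endloop
  endfacet
  facet normal 1.0000 0.0000 0.0000
    outer loop
      vertex 5.000 8.000 0.000
      vertex 5.000 20.000 25.000
      vertex 5.000 8.000 25.000
    endloop
  endfacet
  facet normal 0.0000 1.0000 0.0000
    outer loop
      vertex 5.000 20.000 0.000
      vertex 0.000 20.000 0.000
      vertex 0.000 20.000 25.000
    endloop
  endfacet
  facet normal 0.0000 1.0000 0.0000
    outer loop
      vertex 5.000 20.000 0.000
      vertex 0.000 20.000 25.000
      vertex 5.000 20.000 25.000
    endloop
  endfacet
  facet normal -1.0000 0.0000 0.0000
    outer loop
      vertex 0.000 20.000 0.000
      vertex 0.000 0.000 0.000
      vertex 0.000 0.000 25.000
    endloop
  endfacet
  facet normal -1.0000 0.0000 0.0000
    outer loop
      vertex 0.000 20.000 0.000
      vertex 0.000 0.000 25.000
      vertex 0.000 20.000 25.000
    endloop
  endfacet
endsolid part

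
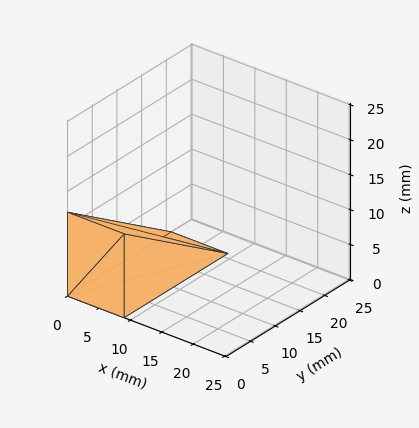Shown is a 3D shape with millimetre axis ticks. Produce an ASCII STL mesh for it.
Reading the render: the shape is a wedge (ramp): 9 × 21 mm base, rising to 12 mm along the y=0 edge and sloping linearly to z=0 at y=21 (dimensions read to the nearest mm from the axis ticks). For the STL, each face is triangulated and given an outward normal.

solid part
  facet normal 0.0000 0.0000 -1.0000
    outer loop
      vertex 9.00 21.00 0.00
      vertex 9.00 0.00 0.00
      vertex 0.00 0.00 0.00
    endloop
  endfacet
  facet normal 0.0000 0.0000 -1.0000
    outer loop
      vertex 0.00 21.00 0.00
      vertex 9.00 21.00 0.00
      vertex 0.00 0.00 0.00
    endloop
  endfacet
  facet normal 0.0000 -1.0000 0.0000
    outer loop
      vertex 0.00 0.00 0.00
      vertex 9.00 0.00 0.00
      vertex 9.00 0.00 12.00
    endloop
  endfacet
  facet normal 0.0000 -1.0000 0.0000
    outer loop
      vertex 0.00 0.00 0.00
      vertex 9.00 0.00 12.00
      vertex 0.00 0.00 12.00
    endloop
  endfacet
  facet normal 0.0000 0.4961 0.8682
    outer loop
      vertex 0.00 0.00 12.00
      vertex 9.00 0.00 12.00
      vertex 9.00 21.00 0.00
    endloop
  endfacet
  facet normal 0.0000 0.4961 0.8682
    outer loop
      vertex 0.00 0.00 12.00
      vertex 9.00 21.00 0.00
      vertex 0.00 21.00 0.00
    endloop
  endfacet
  facet normal -1.0000 0.0000 0.0000
    outer loop
      vertex 0.00 0.00 12.00
      vertex 0.00 21.00 0.00
      vertex 0.00 0.00 0.00
    endloop
  endfacet
  facet normal 1.0000 0.0000 0.0000
    outer loop
      vertex 9.00 0.00 0.00
      vertex 9.00 21.00 0.00
      vertex 9.00 0.00 12.00
    endloop
  endfacet
endsolid part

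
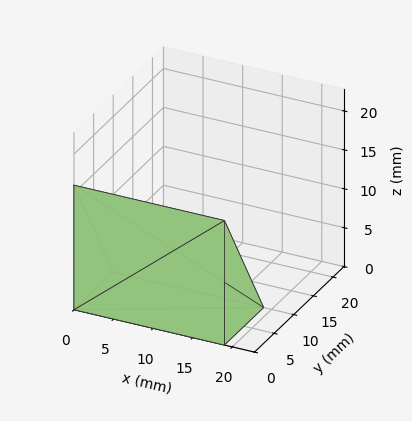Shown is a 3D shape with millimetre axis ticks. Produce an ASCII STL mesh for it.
Reading the render: the shape is a wedge (ramp): 19 × 10 mm base, rising to 16 mm along the y=0 edge and sloping linearly to z=0 at y=10 (dimensions read to the nearest mm from the axis ticks). For the STL, each face is triangulated and given an outward normal.

solid part
  facet normal 0.0000 0.0000 -1.0000
    outer loop
      vertex 19.00 10.00 0.00
      vertex 19.00 0.00 0.00
      vertex 0.00 0.00 0.00
    endloop
  endfacet
  facet normal 0.0000 0.0000 -1.0000
    outer loop
      vertex 0.00 10.00 0.00
      vertex 19.00 10.00 0.00
      vertex 0.00 0.00 0.00
    endloop
  endfacet
  facet normal 0.0000 -1.0000 0.0000
    outer loop
      vertex 0.00 0.00 0.00
      vertex 19.00 0.00 0.00
      vertex 19.00 0.00 16.00
    endloop
  endfacet
  facet normal 0.0000 -1.0000 0.0000
    outer loop
      vertex 0.00 0.00 0.00
      vertex 19.00 0.00 16.00
      vertex 0.00 0.00 16.00
    endloop
  endfacet
  facet normal 0.0000 0.8480 0.5300
    outer loop
      vertex 0.00 0.00 16.00
      vertex 19.00 0.00 16.00
      vertex 19.00 10.00 0.00
    endloop
  endfacet
  facet normal 0.0000 0.8480 0.5300
    outer loop
      vertex 0.00 0.00 16.00
      vertex 19.00 10.00 0.00
      vertex 0.00 10.00 0.00
    endloop
  endfacet
  facet normal -1.0000 0.0000 0.0000
    outer loop
      vertex 0.00 0.00 16.00
      vertex 0.00 10.00 0.00
      vertex 0.00 0.00 0.00
    endloop
  endfacet
  facet normal 1.0000 0.0000 0.0000
    outer loop
      vertex 19.00 0.00 0.00
      vertex 19.00 10.00 0.00
      vertex 19.00 0.00 16.00
    endloop
  endfacet
endsolid part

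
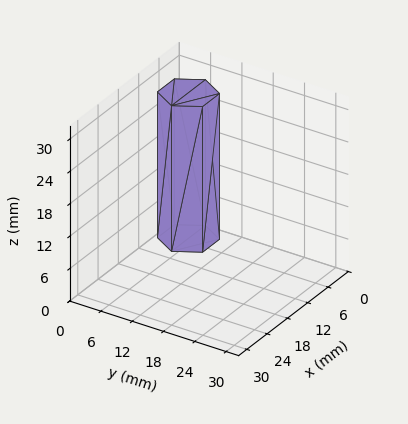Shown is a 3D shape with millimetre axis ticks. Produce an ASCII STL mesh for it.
Reading the render: the shape is a regular 6-sided prism (a cylinder approximated with 6 flat sides), circumscribed radius ≈ 5 mm, height ≈ 27 mm (dimensions read to the nearest mm from the axis ticks). For the STL, each face is triangulated and given an outward normal.

solid part
  facet normal 0.0000 0.0000 -1.0000
    outer loop
      vertex 2.50 9.33 0.00
      vertex 7.50 9.33 0.00
      vertex 10.00 5.00 0.00
    endloop
  endfacet
  facet normal 0.0000 0.0000 -1.0000
    outer loop
      vertex 0.00 5.00 0.00
      vertex 2.50 9.33 0.00
      vertex 10.00 5.00 0.00
    endloop
  endfacet
  facet normal 0.0000 0.0000 -1.0000
    outer loop
      vertex 2.50 0.67 0.00
      vertex 0.00 5.00 0.00
      vertex 10.00 5.00 0.00
    endloop
  endfacet
  facet normal 0.0000 0.0000 -1.0000
    outer loop
      vertex 7.50 0.67 0.00
      vertex 2.50 0.67 0.00
      vertex 10.00 5.00 0.00
    endloop
  endfacet
  facet normal 0.0000 0.0000 1.0000
    outer loop
      vertex 10.00 5.00 27.00
      vertex 7.50 9.33 27.00
      vertex 2.50 9.33 27.00
    endloop
  endfacet
  facet normal 0.0000 0.0000 1.0000
    outer loop
      vertex 10.00 5.00 27.00
      vertex 2.50 9.33 27.00
      vertex 0.00 5.00 27.00
    endloop
  endfacet
  facet normal 0.0000 0.0000 1.0000
    outer loop
      vertex 10.00 5.00 27.00
      vertex 0.00 5.00 27.00
      vertex 2.50 0.67 27.00
    endloop
  endfacet
  facet normal 0.0000 0.0000 1.0000
    outer loop
      vertex 10.00 5.00 27.00
      vertex 2.50 0.67 27.00
      vertex 7.50 0.67 27.00
    endloop
  endfacet
  facet normal 0.8660 0.5000 0.0000
    outer loop
      vertex 10.00 5.00 0.00
      vertex 7.50 9.33 0.00
      vertex 7.50 9.33 27.00
    endloop
  endfacet
  facet normal 0.8660 0.5000 0.0000
    outer loop
      vertex 10.00 5.00 0.00
      vertex 7.50 9.33 27.00
      vertex 10.00 5.00 27.00
    endloop
  endfacet
  facet normal 0.0000 1.0000 0.0000
    outer loop
      vertex 7.50 9.33 0.00
      vertex 2.50 9.33 0.00
      vertex 2.50 9.33 27.00
    endloop
  endfacet
  facet normal 0.0000 1.0000 0.0000
    outer loop
      vertex 7.50 9.33 0.00
      vertex 2.50 9.33 27.00
      vertex 7.50 9.33 27.00
    endloop
  endfacet
  facet normal -0.8660 0.5000 0.0000
    outer loop
      vertex 2.50 9.33 0.00
      vertex 0.00 5.00 0.00
      vertex 0.00 5.00 27.00
    endloop
  endfacet
  facet normal -0.8660 0.5000 0.0000
    outer loop
      vertex 2.50 9.33 0.00
      vertex 0.00 5.00 27.00
      vertex 2.50 9.33 27.00
    endloop
  endfacet
  facet normal -0.8660 -0.5000 0.0000
    outer loop
      vertex 0.00 5.00 0.00
      vertex 2.50 0.67 0.00
      vertex 2.50 0.67 27.00
    endloop
  endfacet
  facet normal -0.8660 -0.5000 0.0000
    outer loop
      vertex 0.00 5.00 0.00
      vertex 2.50 0.67 27.00
      vertex 0.00 5.00 27.00
    endloop
  endfacet
  facet normal 0.0000 -1.0000 0.0000
    outer loop
      vertex 2.50 0.67 0.00
      vertex 7.50 0.67 0.00
      vertex 7.50 0.67 27.00
    endloop
  endfacet
  facet normal 0.0000 -1.0000 0.0000
    outer loop
      vertex 2.50 0.67 0.00
      vertex 7.50 0.67 27.00
      vertex 2.50 0.67 27.00
    endloop
  endfacet
  facet normal 0.8660 -0.5000 0.0000
    outer loop
      vertex 7.50 0.67 0.00
      vertex 10.00 5.00 0.00
      vertex 10.00 5.00 27.00
    endloop
  endfacet
  facet normal 0.8660 -0.5000 0.0000
    outer loop
      vertex 7.50 0.67 0.00
      vertex 10.00 5.00 27.00
      vertex 7.50 0.67 27.00
    endloop
  endfacet
endsolid part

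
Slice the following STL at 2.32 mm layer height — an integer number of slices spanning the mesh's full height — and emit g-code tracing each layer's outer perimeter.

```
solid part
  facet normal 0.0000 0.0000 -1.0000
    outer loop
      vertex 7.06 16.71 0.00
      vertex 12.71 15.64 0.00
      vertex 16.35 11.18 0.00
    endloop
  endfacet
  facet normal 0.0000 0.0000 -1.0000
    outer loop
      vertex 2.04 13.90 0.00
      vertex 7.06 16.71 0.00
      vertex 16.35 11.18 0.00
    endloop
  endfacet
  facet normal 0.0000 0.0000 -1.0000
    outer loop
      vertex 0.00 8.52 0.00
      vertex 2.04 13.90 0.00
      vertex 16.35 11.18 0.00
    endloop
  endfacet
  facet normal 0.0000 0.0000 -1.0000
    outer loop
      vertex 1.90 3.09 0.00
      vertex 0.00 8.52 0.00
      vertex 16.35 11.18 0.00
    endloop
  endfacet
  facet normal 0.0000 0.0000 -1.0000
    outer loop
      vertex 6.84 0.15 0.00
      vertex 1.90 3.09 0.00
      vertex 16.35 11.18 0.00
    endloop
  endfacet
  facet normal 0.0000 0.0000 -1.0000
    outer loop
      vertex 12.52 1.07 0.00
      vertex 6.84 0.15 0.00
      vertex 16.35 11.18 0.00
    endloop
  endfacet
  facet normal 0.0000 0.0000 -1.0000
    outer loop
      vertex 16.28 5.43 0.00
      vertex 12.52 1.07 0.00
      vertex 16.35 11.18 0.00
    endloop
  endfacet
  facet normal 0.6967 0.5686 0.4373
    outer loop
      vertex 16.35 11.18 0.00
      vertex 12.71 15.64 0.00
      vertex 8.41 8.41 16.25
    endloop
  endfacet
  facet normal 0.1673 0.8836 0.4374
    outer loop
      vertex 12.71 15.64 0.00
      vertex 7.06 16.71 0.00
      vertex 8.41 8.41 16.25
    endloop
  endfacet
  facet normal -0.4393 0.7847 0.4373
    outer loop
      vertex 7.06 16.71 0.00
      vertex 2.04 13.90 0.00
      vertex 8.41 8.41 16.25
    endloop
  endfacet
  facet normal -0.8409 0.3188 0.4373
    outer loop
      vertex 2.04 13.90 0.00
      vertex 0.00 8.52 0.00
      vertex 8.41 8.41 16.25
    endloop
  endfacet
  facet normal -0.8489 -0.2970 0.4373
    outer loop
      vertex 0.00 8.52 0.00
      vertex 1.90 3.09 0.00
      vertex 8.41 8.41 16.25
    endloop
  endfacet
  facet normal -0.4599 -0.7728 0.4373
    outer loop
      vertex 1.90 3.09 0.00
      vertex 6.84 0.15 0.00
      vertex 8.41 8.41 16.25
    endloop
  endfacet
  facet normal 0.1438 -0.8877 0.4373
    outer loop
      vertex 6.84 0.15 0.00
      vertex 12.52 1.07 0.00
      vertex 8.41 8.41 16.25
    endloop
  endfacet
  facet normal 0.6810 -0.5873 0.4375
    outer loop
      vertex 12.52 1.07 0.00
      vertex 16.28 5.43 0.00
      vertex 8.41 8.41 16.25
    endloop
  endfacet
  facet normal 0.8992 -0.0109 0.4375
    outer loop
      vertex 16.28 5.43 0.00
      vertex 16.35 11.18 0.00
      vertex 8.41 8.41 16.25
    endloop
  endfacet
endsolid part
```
; perimeter-only toolpath
G21 ; units = mm
G90 ; absolute positioning
G28 ; home
; layer 1
G0 Z2.32
G0 X15.22 Y10.78
G1 X12.10 Y14.61
G1 X7.25 Y15.52
G1 X2.95 Y13.12
G1 X1.20 Y8.50
G1 X2.83 Y3.85
G1 X7.06 Y1.33
G1 X11.93 Y2.12
G1 X15.16 Y5.86
G1 X15.22 Y10.78
; layer 2
G0 Z4.64
G0 X14.08 Y10.39
G1 X11.48 Y13.57
G1 X7.45 Y14.34
G1 X3.86 Y12.33
G1 X2.40 Y8.49
G1 X3.76 Y4.61
G1 X7.29 Y2.51
G1 X11.35 Y3.17
G1 X14.03 Y6.28
G1 X14.08 Y10.39
; layer 3
G0 Z6.96
G0 X12.95 Y9.99
G1 X10.87 Y12.54
G1 X7.64 Y13.15
G1 X4.77 Y11.55
G1 X3.60 Y8.47
G1 X4.69 Y5.37
G1 X7.51 Y3.69
G1 X10.76 Y4.22
G1 X12.91 Y6.71
G1 X12.95 Y9.99
; layer 4
G0 Z9.29
G0 X11.81 Y9.60
G1 X10.25 Y11.51
G1 X7.83 Y11.97
G1 X5.68 Y10.76
G1 X4.81 Y8.46
G1 X5.62 Y6.13
G1 X7.74 Y4.87
G1 X10.17 Y5.26
G1 X11.78 Y7.13
G1 X11.81 Y9.60
; layer 5
G0 Z11.61
G0 X10.68 Y9.20
G1 X9.64 Y10.48
G1 X8.02 Y10.78
G1 X6.59 Y9.98
G1 X6.01 Y8.44
G1 X6.55 Y6.89
G1 X7.96 Y6.05
G1 X9.58 Y6.31
G1 X10.66 Y7.56
G1 X10.68 Y9.20
; layer 6
G0 Z13.93
G0 X9.54 Y8.81
G1 X9.02 Y9.44
G1 X8.22 Y9.60
G1 X7.50 Y9.19
G1 X7.21 Y8.43
G1 X7.48 Y7.65
G1 X8.19 Y7.23
G1 X9.00 Y7.36
G1 X9.53 Y7.98
G1 X9.54 Y8.81
M2 ; end

The solid is a regular 9-sided pyramid, base circumscribed radius ≈ 8.41 mm, apex at z ≈ 16.2 mm. Slicing at Δz = 2.32 mm — 7 equal slices spanning the solid's height, so layer i sits at z = i·h/7 — gives 6 non-empty perimeters. Each is a 9-segment closed polygon; G0 lifts to the layer z and rapids to the start vertex, then G1 traces the edges. The cross-section shrinks linearly with z (the slice at the apex is degenerate and omitted).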